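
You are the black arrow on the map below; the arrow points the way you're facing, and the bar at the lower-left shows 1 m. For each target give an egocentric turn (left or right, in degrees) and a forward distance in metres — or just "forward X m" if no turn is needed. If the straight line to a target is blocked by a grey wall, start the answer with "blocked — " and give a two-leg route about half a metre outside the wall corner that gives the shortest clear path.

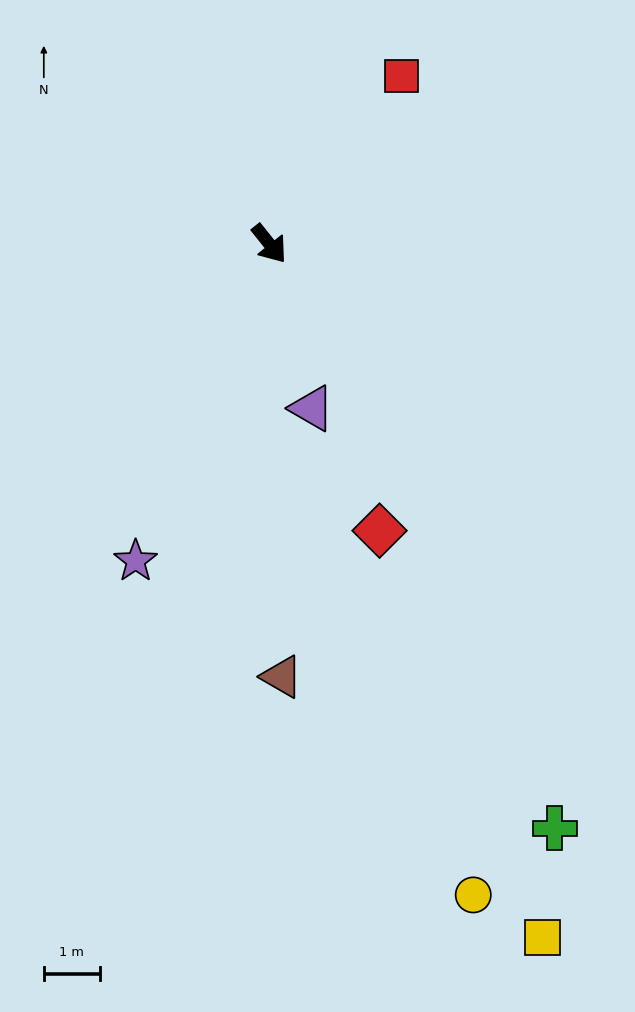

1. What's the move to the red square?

turn left 103°, forward 3.8 m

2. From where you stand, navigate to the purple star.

turn right 61°, forward 6.2 m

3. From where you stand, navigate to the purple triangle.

turn right 24°, forward 3.0 m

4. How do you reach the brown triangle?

turn right 37°, forward 7.7 m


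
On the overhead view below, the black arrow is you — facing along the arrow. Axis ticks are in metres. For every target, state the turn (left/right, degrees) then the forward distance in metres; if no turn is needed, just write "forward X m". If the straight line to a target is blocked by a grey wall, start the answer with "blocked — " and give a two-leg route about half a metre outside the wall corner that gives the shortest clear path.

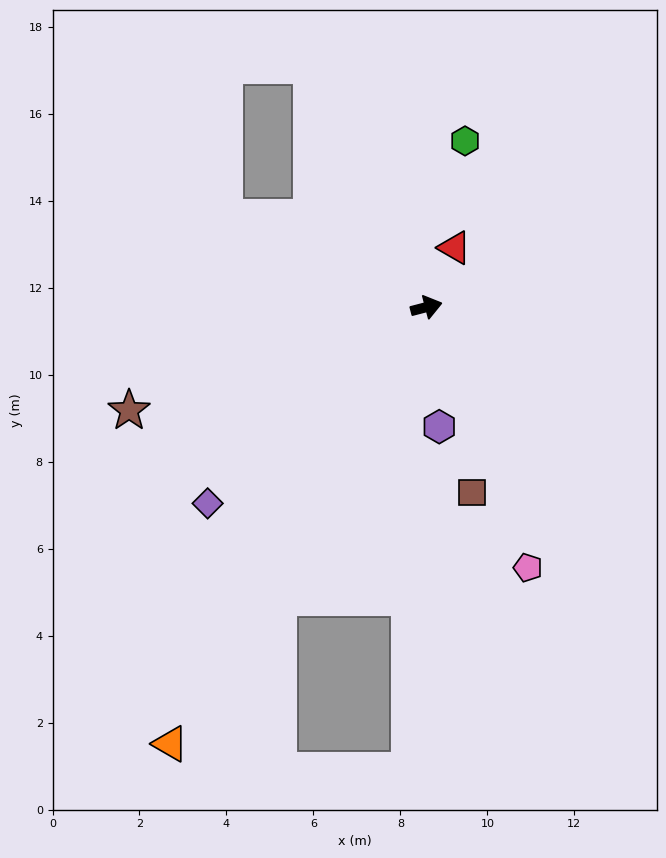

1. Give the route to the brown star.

turn right 175°, forward 7.2 m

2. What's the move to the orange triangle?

turn right 135°, forward 11.6 m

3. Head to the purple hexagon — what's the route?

turn right 98°, forward 2.8 m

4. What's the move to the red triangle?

turn left 50°, forward 1.5 m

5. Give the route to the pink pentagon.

turn right 83°, forward 6.4 m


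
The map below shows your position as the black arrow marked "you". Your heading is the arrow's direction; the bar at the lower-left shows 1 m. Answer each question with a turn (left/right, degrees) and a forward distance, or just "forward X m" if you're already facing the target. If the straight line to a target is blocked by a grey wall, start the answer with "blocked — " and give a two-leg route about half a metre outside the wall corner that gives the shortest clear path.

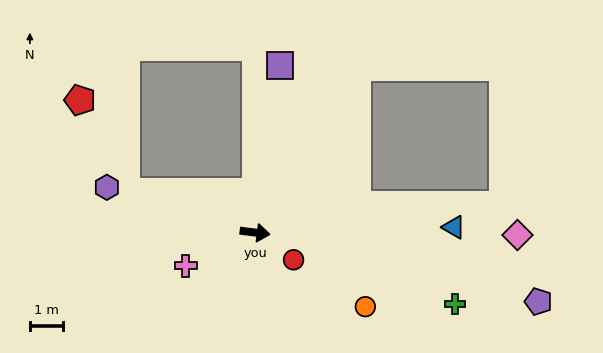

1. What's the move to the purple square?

turn left 89°, forward 5.2 m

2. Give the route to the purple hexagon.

turn left 170°, forward 4.7 m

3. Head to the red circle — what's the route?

turn right 28°, forward 1.4 m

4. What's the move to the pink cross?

turn right 147°, forward 2.4 m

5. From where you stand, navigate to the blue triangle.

turn left 9°, forward 6.1 m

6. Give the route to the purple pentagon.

turn right 7°, forward 8.9 m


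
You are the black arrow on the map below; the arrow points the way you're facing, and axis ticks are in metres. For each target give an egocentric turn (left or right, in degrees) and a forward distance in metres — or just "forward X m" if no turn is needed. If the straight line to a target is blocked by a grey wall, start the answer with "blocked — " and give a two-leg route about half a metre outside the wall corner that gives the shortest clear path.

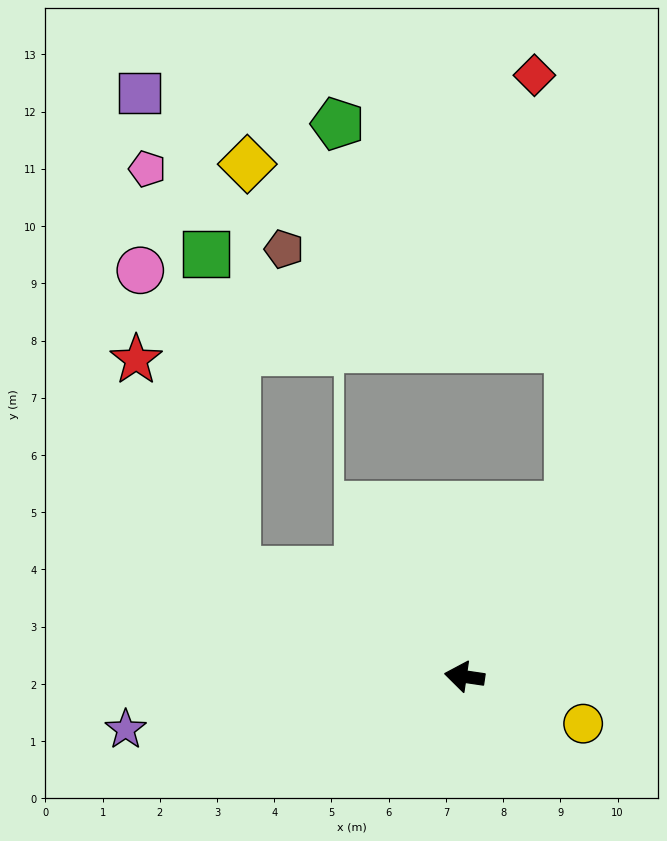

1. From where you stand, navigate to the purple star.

turn left 17°, forward 6.0 m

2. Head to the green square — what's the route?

blocked — turn right 16°, forward 4.4 m, then turn right 60°, forward 5.6 m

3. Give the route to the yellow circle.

turn left 167°, forward 2.2 m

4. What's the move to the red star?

blocked — turn right 16°, forward 4.4 m, then turn right 40°, forward 4.1 m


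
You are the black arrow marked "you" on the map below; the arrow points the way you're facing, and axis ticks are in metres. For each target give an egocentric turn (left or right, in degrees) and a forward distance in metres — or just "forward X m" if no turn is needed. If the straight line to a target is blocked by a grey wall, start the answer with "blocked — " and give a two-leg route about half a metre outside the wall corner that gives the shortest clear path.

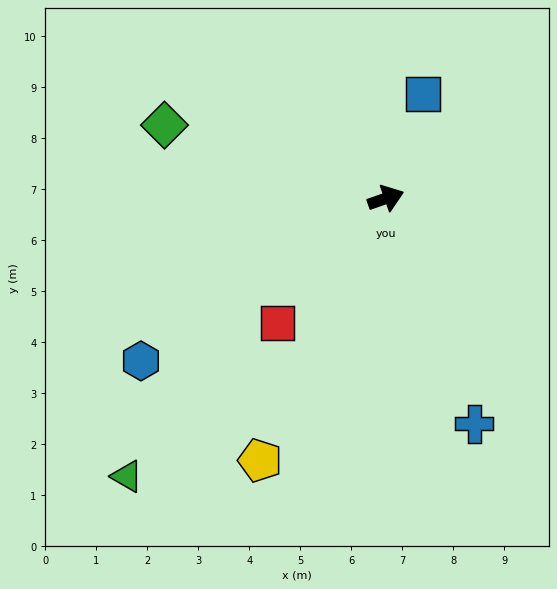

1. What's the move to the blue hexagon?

turn right 166°, forward 5.8 m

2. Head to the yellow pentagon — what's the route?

turn right 135°, forward 5.7 m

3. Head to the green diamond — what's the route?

turn left 142°, forward 4.6 m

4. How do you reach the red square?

turn right 150°, forward 3.2 m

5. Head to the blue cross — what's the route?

turn right 88°, forward 4.8 m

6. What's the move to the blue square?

turn left 51°, forward 2.2 m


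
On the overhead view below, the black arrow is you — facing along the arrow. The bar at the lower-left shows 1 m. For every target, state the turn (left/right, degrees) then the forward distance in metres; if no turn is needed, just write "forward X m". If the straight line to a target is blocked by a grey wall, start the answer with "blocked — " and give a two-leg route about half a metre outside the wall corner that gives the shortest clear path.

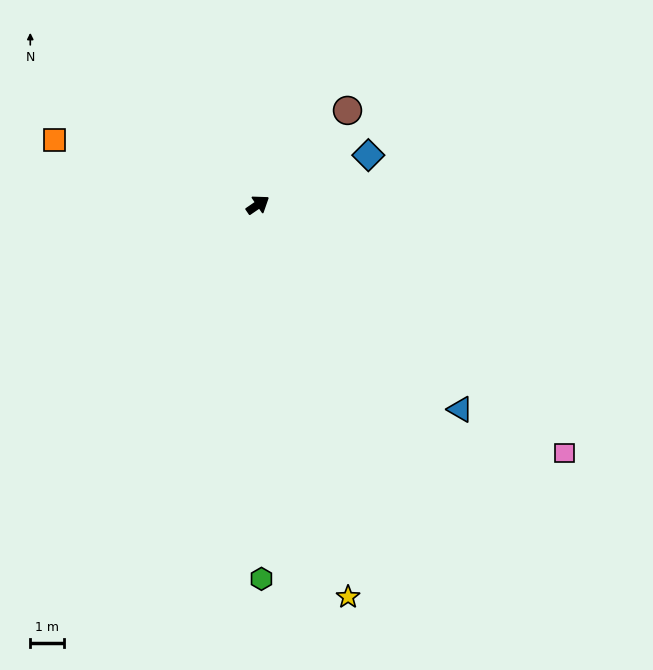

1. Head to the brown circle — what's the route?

turn left 12°, forward 3.8 m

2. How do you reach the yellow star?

turn right 111°, forward 11.9 m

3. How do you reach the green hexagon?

turn right 124°, forward 11.1 m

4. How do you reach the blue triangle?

turn right 80°, forward 8.5 m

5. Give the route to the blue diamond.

turn right 10°, forward 3.6 m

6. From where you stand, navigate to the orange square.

turn left 128°, forward 6.3 m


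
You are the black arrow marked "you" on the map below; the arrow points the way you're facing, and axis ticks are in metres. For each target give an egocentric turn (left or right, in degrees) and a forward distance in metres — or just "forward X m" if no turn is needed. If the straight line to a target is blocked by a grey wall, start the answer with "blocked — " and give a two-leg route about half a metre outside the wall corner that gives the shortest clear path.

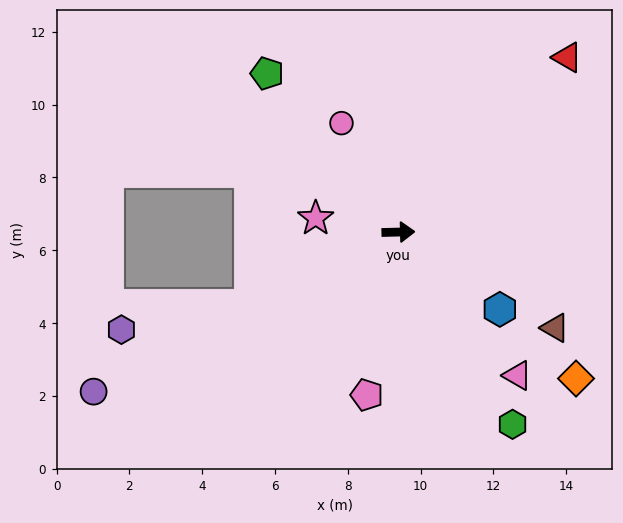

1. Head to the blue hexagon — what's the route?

turn right 39°, forward 3.5 m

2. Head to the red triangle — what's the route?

turn left 45°, forward 6.7 m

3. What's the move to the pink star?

turn left 169°, forward 2.3 m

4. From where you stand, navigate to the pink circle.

turn left 116°, forward 3.4 m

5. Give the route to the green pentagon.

turn left 128°, forward 5.7 m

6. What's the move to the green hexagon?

turn right 61°, forward 6.1 m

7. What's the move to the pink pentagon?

turn right 102°, forward 4.6 m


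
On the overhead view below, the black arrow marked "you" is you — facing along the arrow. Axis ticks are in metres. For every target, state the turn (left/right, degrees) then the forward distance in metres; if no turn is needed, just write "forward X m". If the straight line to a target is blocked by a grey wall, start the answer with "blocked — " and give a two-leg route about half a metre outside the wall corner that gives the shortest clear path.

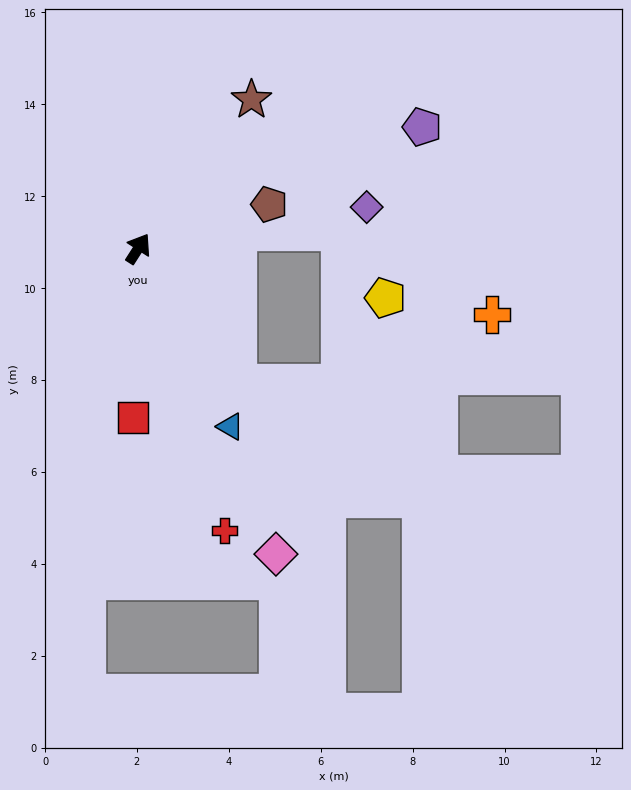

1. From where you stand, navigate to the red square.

turn right 149°, forward 3.7 m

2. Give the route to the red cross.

turn right 130°, forward 6.4 m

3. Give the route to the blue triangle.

turn right 120°, forward 4.4 m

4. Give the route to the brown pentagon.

turn right 39°, forward 3.0 m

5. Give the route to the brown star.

turn right 5°, forward 4.1 m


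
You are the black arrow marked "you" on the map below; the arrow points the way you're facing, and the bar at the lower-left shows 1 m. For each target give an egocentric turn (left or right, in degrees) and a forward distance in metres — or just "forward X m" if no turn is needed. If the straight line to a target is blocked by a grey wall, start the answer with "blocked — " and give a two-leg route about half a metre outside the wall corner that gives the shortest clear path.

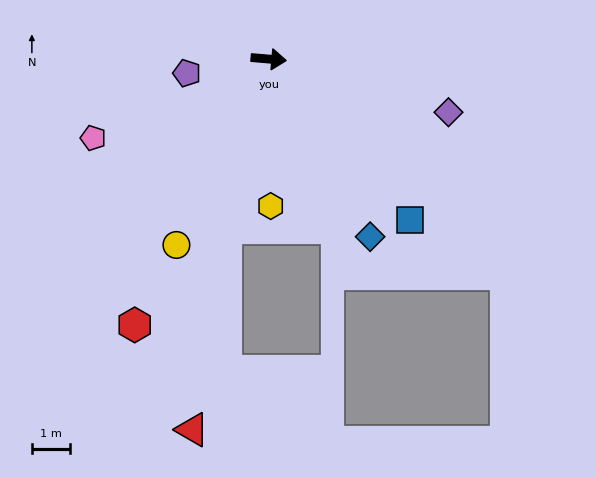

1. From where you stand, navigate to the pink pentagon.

turn right 151°, forward 5.1 m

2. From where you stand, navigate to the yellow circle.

turn right 112°, forward 5.5 m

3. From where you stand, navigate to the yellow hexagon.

turn right 84°, forward 3.9 m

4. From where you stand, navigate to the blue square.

turn right 44°, forward 5.7 m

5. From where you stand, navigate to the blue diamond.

turn right 55°, forward 5.4 m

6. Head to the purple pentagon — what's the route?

turn right 165°, forward 2.2 m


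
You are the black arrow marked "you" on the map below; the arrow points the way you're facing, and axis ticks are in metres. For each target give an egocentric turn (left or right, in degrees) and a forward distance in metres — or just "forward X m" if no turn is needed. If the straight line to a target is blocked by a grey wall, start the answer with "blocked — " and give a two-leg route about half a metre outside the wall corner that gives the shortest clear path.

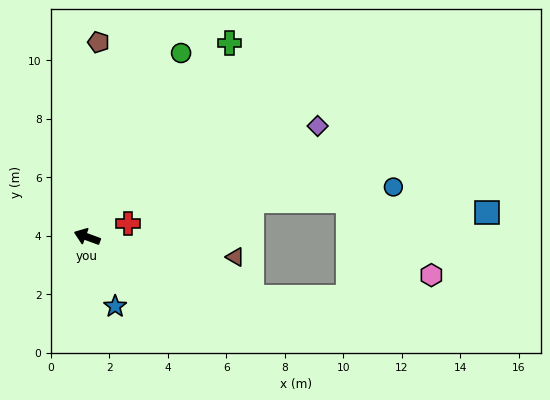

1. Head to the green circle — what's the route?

turn right 97°, forward 7.1 m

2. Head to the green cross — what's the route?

turn right 106°, forward 8.2 m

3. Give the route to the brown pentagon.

turn right 73°, forward 6.7 m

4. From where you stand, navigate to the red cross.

turn right 142°, forward 1.5 m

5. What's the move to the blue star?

turn left 132°, forward 2.6 m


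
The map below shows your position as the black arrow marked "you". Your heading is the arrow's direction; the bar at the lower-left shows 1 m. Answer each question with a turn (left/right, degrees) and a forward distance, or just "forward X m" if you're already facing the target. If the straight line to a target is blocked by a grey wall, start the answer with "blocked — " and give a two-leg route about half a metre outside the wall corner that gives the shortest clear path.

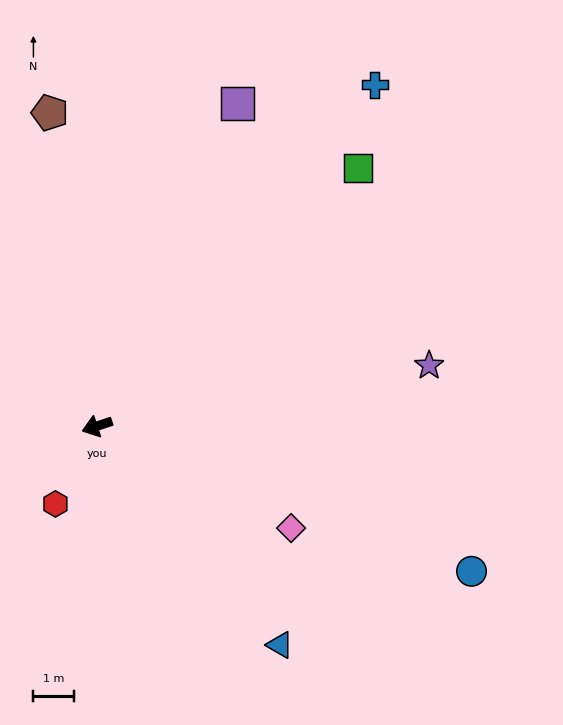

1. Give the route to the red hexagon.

turn left 43°, forward 2.2 m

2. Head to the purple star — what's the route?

turn left 172°, forward 8.3 m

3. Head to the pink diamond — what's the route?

turn left 134°, forward 5.4 m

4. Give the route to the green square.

turn right 154°, forward 9.0 m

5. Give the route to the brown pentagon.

turn right 100°, forward 7.8 m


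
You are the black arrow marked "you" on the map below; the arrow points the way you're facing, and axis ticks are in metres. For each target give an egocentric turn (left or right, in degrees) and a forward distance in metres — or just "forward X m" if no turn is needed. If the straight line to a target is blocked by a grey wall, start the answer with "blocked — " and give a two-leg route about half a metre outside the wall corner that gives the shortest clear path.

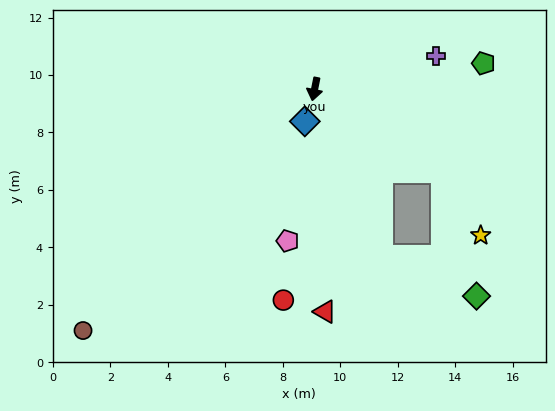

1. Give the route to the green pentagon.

turn left 110°, forward 5.9 m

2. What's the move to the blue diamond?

turn right 5°, forward 1.2 m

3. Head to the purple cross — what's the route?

turn left 117°, forward 4.4 m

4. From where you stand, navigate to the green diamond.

blocked — turn left 69°, forward 5.3 m, then turn right 43°, forward 4.5 m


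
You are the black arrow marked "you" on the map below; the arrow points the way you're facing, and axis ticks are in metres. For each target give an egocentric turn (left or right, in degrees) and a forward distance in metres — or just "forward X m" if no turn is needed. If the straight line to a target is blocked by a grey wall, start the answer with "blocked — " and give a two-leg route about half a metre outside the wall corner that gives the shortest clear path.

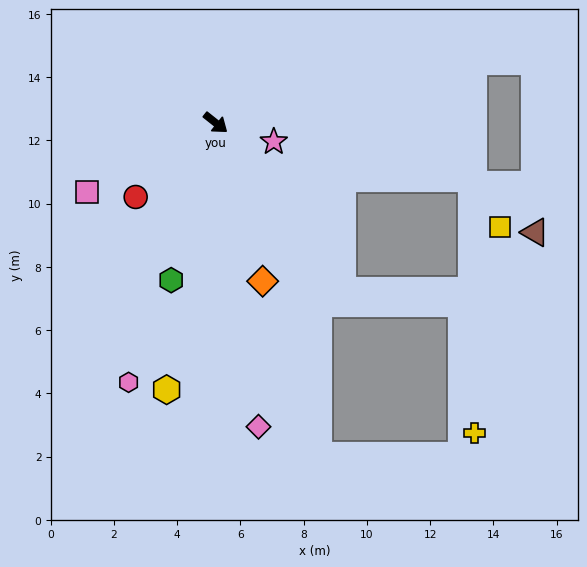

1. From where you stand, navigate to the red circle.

turn right 99°, forward 3.4 m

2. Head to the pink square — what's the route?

turn right 113°, forward 4.6 m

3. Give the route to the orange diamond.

turn right 35°, forward 5.2 m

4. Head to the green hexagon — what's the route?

turn right 67°, forward 5.2 m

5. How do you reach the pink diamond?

turn right 43°, forward 9.7 m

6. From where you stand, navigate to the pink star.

turn left 21°, forward 1.9 m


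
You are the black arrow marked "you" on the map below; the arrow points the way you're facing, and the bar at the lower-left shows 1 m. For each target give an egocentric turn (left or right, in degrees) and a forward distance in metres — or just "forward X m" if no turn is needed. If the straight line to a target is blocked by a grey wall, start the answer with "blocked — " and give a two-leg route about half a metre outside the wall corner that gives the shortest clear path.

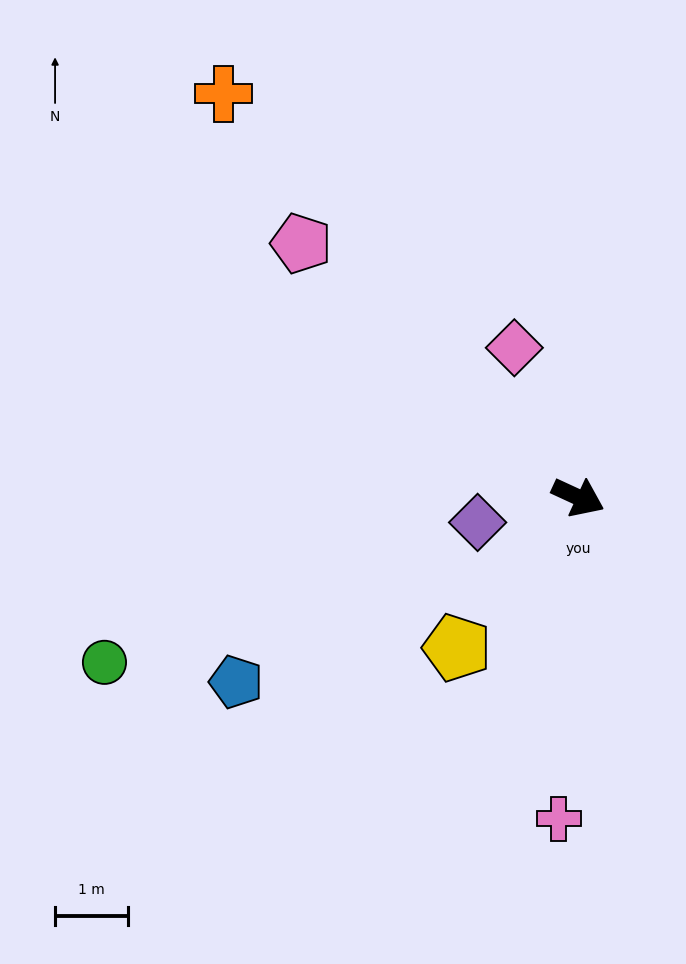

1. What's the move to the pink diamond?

turn left 138°, forward 2.2 m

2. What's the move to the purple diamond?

turn right 141°, forward 1.4 m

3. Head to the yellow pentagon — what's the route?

turn right 104°, forward 2.6 m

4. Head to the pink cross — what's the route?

turn right 69°, forward 4.4 m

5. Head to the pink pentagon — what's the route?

turn left 162°, forward 5.1 m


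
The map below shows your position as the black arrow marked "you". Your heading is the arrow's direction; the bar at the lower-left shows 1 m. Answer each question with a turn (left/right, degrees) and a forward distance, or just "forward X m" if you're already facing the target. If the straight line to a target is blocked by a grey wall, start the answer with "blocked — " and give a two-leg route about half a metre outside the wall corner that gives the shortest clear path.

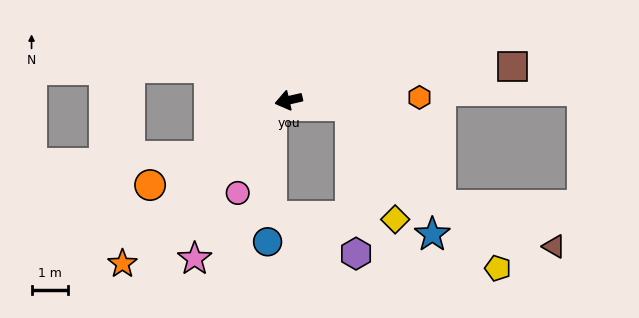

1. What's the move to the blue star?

blocked — turn left 162°, forward 1.7 m, then turn right 52°, forward 4.2 m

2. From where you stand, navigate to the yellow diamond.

blocked — turn left 162°, forward 1.7 m, then turn right 63°, forward 3.4 m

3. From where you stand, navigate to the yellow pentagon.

blocked — turn left 162°, forward 1.7 m, then turn right 43°, forward 6.1 m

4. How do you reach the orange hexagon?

turn left 168°, forward 3.6 m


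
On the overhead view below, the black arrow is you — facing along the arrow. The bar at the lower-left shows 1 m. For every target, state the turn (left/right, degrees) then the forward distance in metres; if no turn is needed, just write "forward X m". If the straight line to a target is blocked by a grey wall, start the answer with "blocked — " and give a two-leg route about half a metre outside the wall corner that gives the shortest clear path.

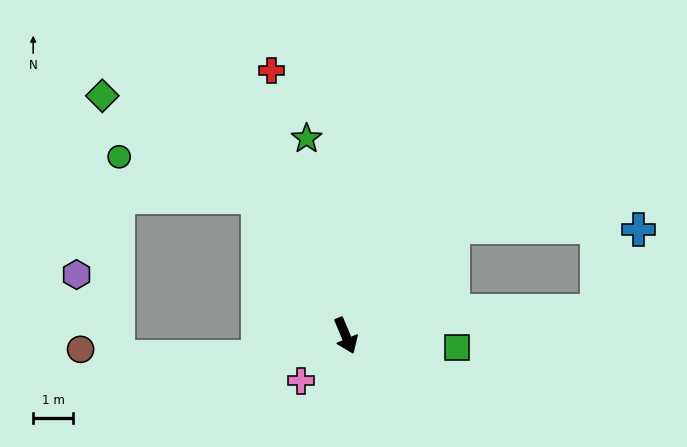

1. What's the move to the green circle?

blocked — turn right 171°, forward 4.1 m, then turn left 42°, forward 3.7 m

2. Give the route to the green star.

turn left 168°, forward 5.1 m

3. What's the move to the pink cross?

turn right 67°, forward 1.6 m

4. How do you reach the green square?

turn left 61°, forward 2.8 m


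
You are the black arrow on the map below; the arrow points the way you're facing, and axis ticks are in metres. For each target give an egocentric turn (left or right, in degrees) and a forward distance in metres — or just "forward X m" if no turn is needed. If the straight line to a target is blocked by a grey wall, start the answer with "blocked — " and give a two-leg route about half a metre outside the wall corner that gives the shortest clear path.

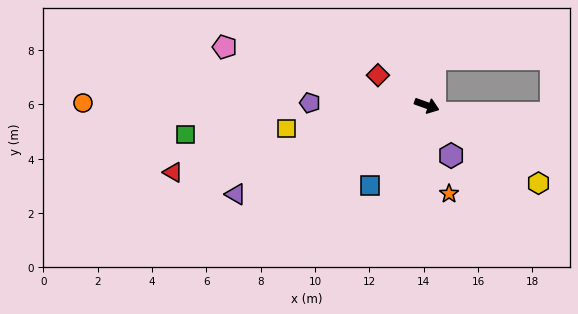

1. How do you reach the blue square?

turn right 105°, forward 3.6 m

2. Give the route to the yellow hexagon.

turn right 15°, forward 5.0 m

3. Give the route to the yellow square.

turn right 151°, forward 5.2 m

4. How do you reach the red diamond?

turn left 168°, forward 2.1 m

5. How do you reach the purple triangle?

turn right 135°, forward 7.8 m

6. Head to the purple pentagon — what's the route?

turn right 161°, forward 4.3 m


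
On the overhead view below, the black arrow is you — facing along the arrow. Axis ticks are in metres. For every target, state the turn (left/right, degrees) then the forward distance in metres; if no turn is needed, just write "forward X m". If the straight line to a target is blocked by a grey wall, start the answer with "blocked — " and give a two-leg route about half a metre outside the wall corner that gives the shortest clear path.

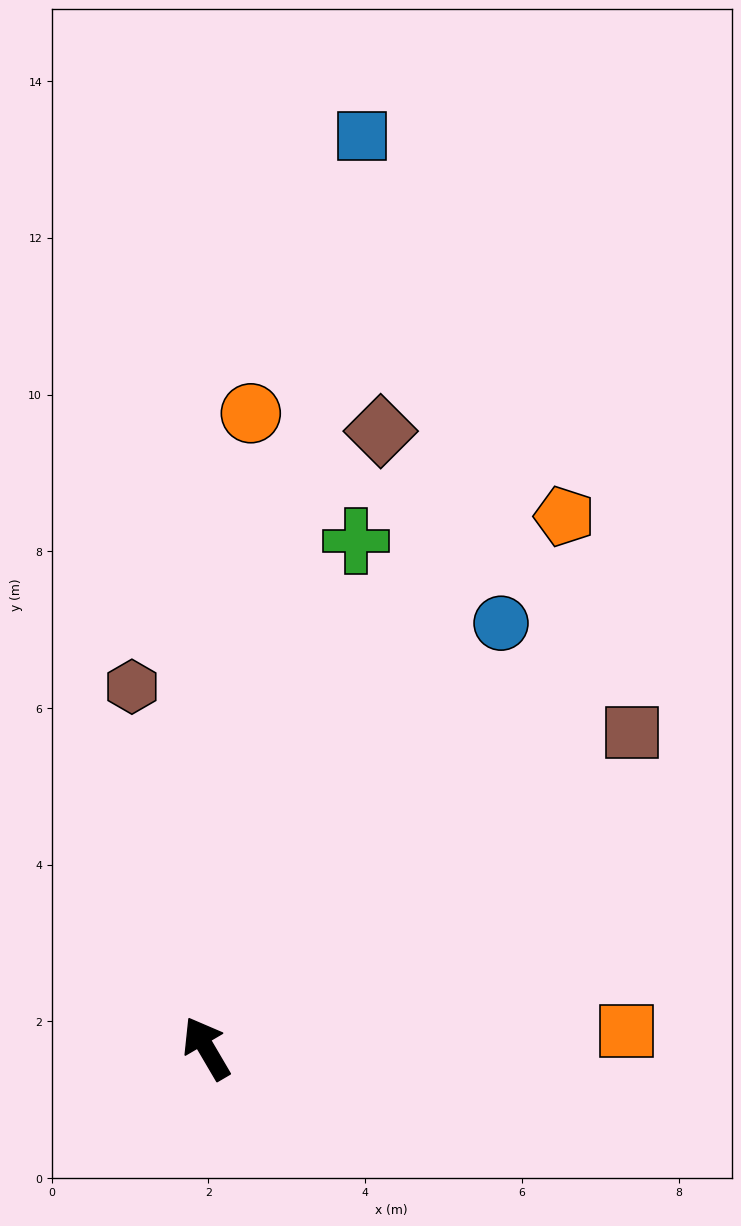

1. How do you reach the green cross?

turn right 47°, forward 6.7 m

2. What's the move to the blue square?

turn right 40°, forward 11.8 m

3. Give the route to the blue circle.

turn right 65°, forward 6.6 m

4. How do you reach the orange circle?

turn right 34°, forward 8.1 m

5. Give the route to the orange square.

turn right 118°, forward 5.4 m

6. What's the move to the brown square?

turn right 84°, forward 6.8 m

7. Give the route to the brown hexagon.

turn right 19°, forward 4.7 m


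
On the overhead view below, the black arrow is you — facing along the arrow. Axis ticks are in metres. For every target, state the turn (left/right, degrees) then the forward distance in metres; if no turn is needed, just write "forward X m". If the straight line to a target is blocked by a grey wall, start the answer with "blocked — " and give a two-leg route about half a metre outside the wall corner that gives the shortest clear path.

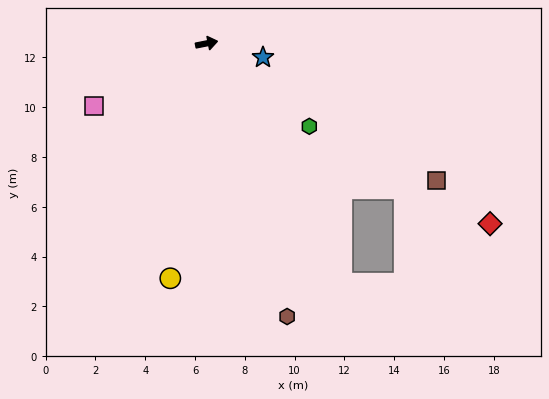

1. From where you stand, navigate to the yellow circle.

turn right 110°, forward 9.5 m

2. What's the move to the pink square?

turn right 162°, forward 5.2 m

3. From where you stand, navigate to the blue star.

turn right 25°, forward 2.3 m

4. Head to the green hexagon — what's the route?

turn right 50°, forward 5.3 m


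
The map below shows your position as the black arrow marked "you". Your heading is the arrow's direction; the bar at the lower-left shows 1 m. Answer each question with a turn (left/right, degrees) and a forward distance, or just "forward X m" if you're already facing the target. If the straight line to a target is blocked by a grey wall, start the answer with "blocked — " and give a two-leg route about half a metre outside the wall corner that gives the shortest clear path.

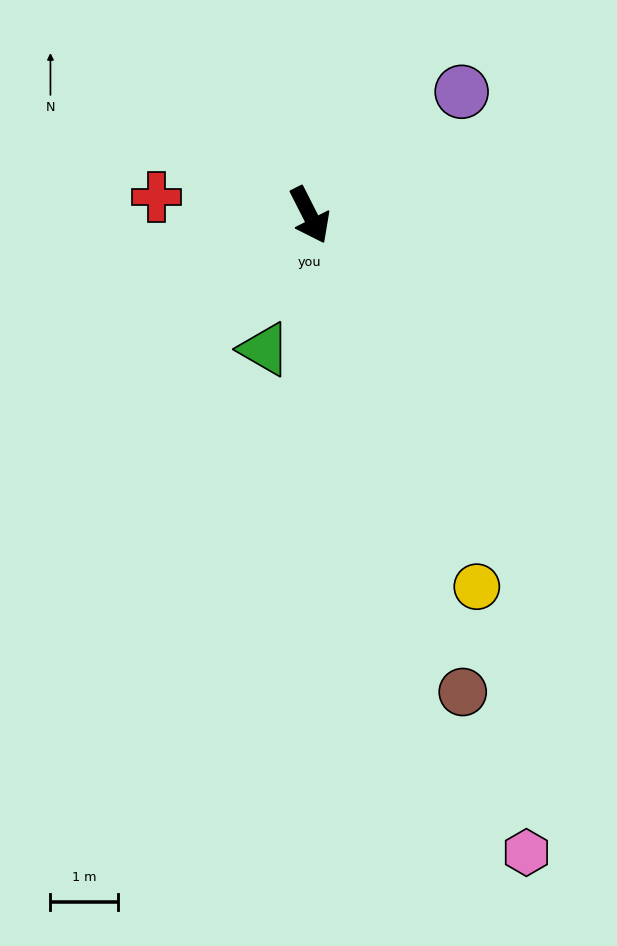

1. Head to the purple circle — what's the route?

turn left 102°, forward 2.9 m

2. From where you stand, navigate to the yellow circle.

turn right 3°, forward 6.1 m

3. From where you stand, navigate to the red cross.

turn right 124°, forward 2.3 m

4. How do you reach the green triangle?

turn right 46°, forward 2.1 m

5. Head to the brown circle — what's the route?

turn right 9°, forward 7.5 m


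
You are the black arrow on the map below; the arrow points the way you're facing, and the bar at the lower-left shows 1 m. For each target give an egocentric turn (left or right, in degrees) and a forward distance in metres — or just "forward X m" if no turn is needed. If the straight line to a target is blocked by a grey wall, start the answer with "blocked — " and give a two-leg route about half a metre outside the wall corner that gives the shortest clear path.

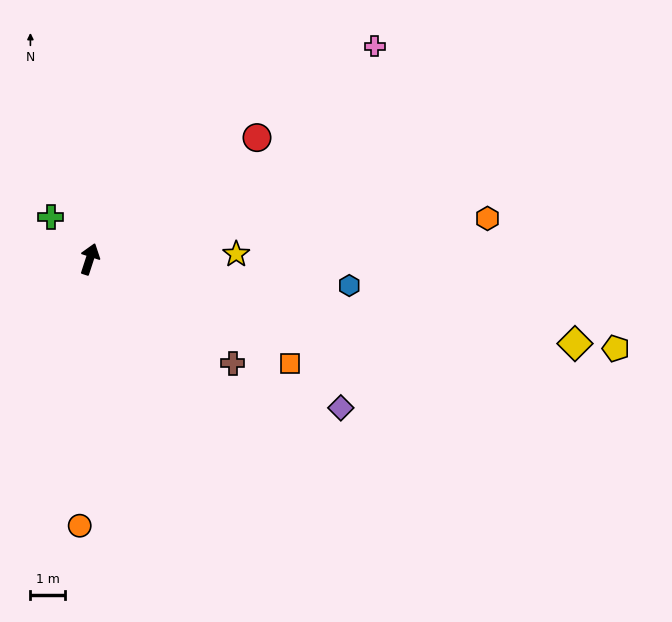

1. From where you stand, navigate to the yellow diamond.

turn right 82°, forward 14.4 m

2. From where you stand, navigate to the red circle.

turn right 36°, forward 6.0 m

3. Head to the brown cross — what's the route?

turn right 108°, forward 5.2 m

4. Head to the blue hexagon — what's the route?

turn right 78°, forward 7.6 m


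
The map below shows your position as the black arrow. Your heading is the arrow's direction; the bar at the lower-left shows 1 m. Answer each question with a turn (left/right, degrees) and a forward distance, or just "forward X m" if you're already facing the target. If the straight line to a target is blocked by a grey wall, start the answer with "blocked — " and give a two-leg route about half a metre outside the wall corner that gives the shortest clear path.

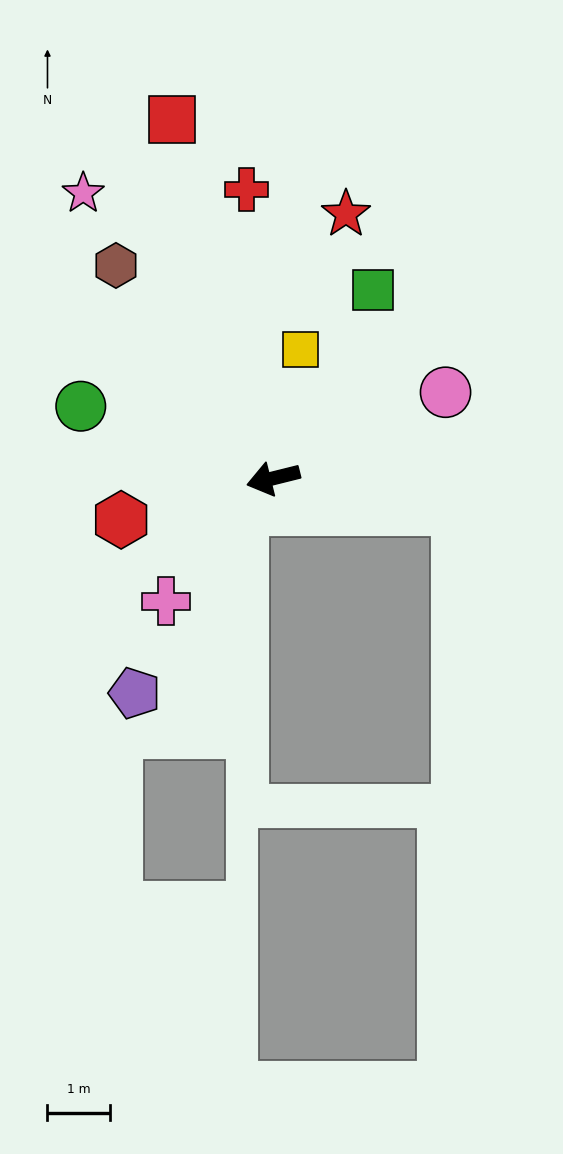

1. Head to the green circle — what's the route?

turn right 35°, forward 3.3 m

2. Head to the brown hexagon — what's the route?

turn right 68°, forward 4.2 m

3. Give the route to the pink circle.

turn right 167°, forward 3.1 m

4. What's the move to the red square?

turn right 88°, forward 5.9 m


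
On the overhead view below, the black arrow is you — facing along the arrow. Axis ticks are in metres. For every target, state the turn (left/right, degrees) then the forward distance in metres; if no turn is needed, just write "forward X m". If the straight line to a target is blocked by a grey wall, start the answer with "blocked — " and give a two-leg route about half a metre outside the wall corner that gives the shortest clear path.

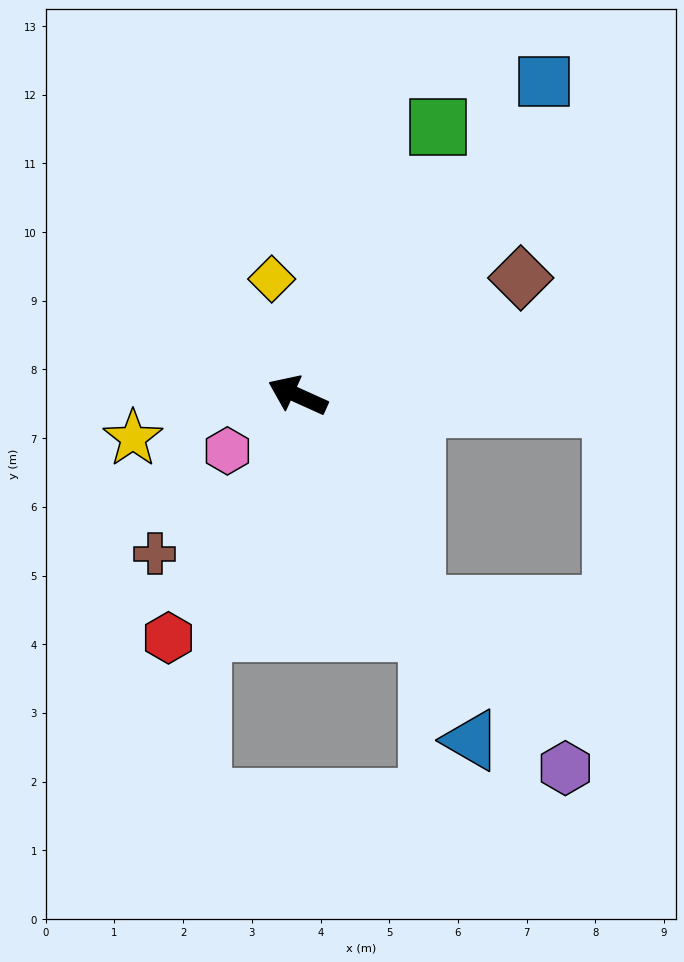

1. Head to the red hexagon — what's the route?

turn left 86°, forward 4.0 m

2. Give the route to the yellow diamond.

turn right 53°, forward 1.7 m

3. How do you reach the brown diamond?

turn right 128°, forward 3.7 m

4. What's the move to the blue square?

turn right 104°, forward 5.8 m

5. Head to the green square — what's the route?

turn right 93°, forward 4.4 m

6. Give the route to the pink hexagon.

turn left 63°, forward 1.3 m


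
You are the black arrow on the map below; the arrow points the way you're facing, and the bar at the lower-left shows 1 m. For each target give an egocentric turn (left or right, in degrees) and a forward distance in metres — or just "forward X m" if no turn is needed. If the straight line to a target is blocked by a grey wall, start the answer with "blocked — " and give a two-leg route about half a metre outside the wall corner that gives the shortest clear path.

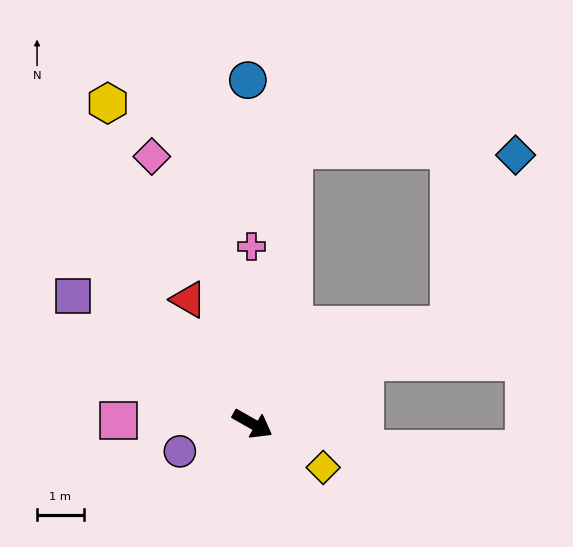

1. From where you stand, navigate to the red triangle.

turn left 147°, forward 3.0 m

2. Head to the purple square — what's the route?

turn left 174°, forward 4.7 m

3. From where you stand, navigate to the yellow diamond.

turn right 2°, forward 1.8 m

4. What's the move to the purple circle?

turn right 130°, forward 1.7 m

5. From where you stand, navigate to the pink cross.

turn left 120°, forward 3.8 m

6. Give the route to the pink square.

turn right 152°, forward 2.9 m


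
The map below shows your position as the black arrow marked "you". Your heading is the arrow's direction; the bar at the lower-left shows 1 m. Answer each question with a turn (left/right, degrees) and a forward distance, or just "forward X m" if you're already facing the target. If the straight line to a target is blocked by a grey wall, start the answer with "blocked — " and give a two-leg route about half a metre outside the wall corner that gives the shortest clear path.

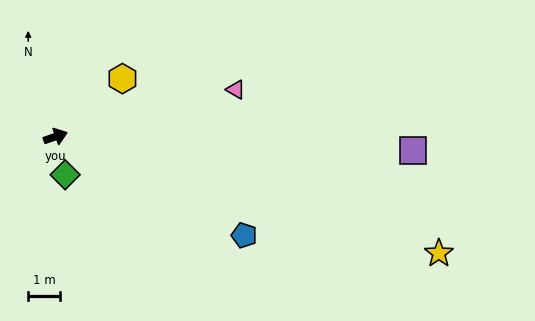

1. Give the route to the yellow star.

turn right 36°, forward 12.8 m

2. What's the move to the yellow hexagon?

turn left 22°, forward 2.8 m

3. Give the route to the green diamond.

turn right 95°, forward 1.3 m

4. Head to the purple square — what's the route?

turn right 21°, forward 11.4 m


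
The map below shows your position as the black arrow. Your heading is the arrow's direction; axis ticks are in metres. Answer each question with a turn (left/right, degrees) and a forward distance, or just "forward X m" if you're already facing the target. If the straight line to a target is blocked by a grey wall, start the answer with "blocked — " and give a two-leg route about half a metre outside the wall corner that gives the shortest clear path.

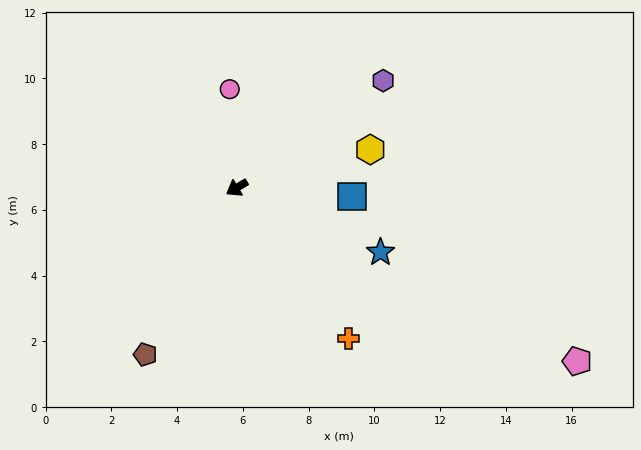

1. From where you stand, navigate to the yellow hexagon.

turn left 165°, forward 4.2 m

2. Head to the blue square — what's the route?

turn left 145°, forward 3.5 m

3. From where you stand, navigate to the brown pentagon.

turn left 30°, forward 5.8 m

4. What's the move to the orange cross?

turn left 95°, forward 5.7 m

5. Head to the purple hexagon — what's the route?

turn right 175°, forward 5.5 m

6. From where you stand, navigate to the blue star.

turn left 125°, forward 4.8 m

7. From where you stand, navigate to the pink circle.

turn right 117°, forward 3.0 m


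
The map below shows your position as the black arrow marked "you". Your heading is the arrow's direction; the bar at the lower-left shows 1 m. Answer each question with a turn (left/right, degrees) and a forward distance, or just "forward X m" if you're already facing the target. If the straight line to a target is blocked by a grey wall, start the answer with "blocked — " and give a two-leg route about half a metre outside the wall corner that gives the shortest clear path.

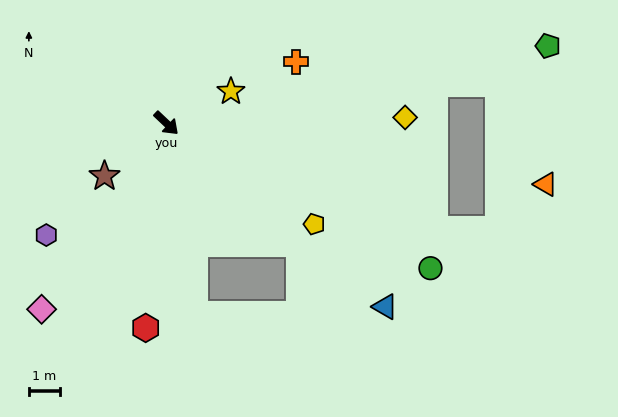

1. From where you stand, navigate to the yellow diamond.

turn left 45°, forward 7.6 m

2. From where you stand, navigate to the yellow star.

turn left 70°, forward 2.3 m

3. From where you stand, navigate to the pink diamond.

turn right 80°, forward 7.2 m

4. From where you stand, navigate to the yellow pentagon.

turn left 9°, forward 5.7 m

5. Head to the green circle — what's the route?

turn left 15°, forward 9.6 m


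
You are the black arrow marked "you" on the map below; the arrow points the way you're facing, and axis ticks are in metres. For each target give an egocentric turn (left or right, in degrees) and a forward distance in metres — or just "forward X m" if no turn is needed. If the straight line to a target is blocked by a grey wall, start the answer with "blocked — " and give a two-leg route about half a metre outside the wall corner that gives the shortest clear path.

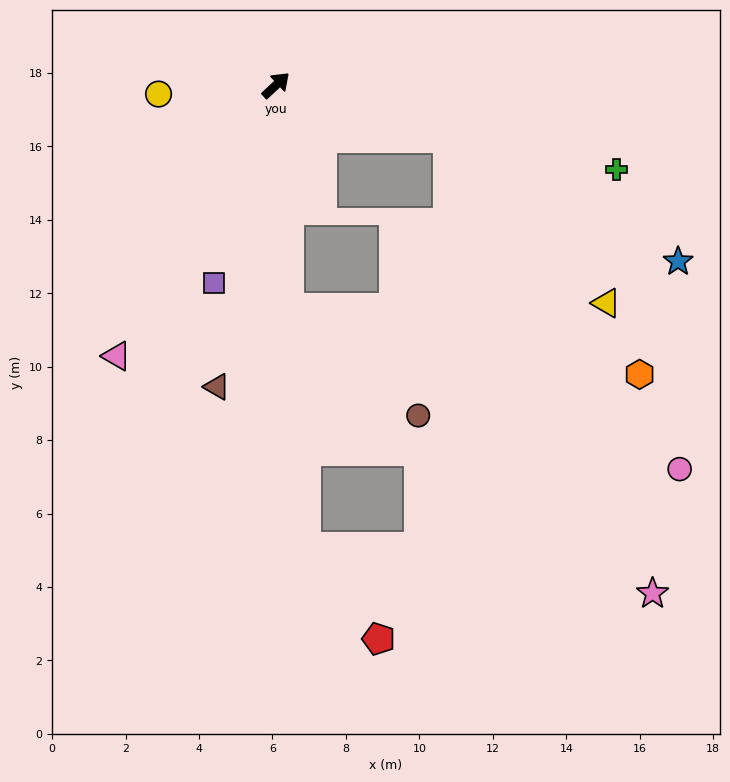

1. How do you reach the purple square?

turn right 150°, forward 5.7 m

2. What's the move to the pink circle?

blocked — turn right 60°, forward 4.9 m, then turn right 38°, forward 11.0 m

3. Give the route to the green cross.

turn right 57°, forward 9.6 m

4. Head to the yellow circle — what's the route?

turn left 141°, forward 3.2 m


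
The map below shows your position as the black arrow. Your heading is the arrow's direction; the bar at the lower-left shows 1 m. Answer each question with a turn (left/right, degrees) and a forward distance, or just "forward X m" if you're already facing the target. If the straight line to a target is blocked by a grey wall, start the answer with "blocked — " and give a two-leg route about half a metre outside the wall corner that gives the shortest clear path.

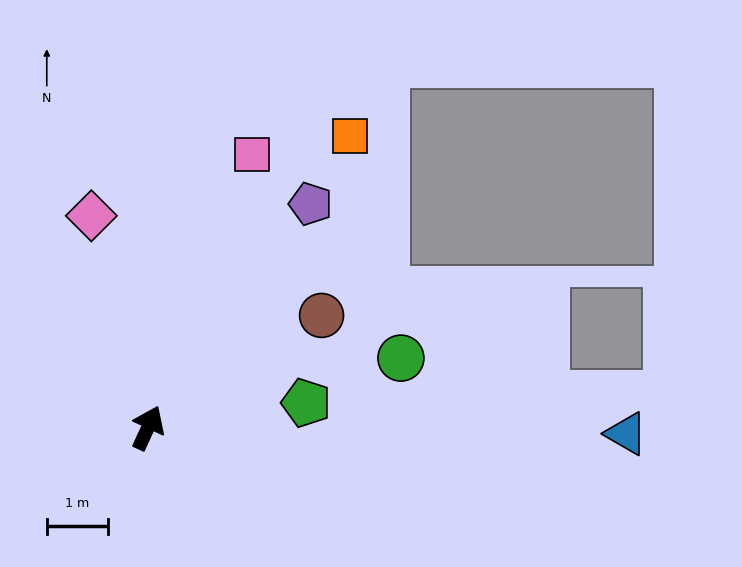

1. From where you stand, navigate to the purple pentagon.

turn right 11°, forward 4.5 m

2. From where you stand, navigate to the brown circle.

turn right 32°, forward 3.4 m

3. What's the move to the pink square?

turn left 4°, forward 4.8 m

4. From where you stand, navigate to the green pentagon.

turn right 56°, forward 2.6 m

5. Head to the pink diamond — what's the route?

turn left 40°, forward 3.6 m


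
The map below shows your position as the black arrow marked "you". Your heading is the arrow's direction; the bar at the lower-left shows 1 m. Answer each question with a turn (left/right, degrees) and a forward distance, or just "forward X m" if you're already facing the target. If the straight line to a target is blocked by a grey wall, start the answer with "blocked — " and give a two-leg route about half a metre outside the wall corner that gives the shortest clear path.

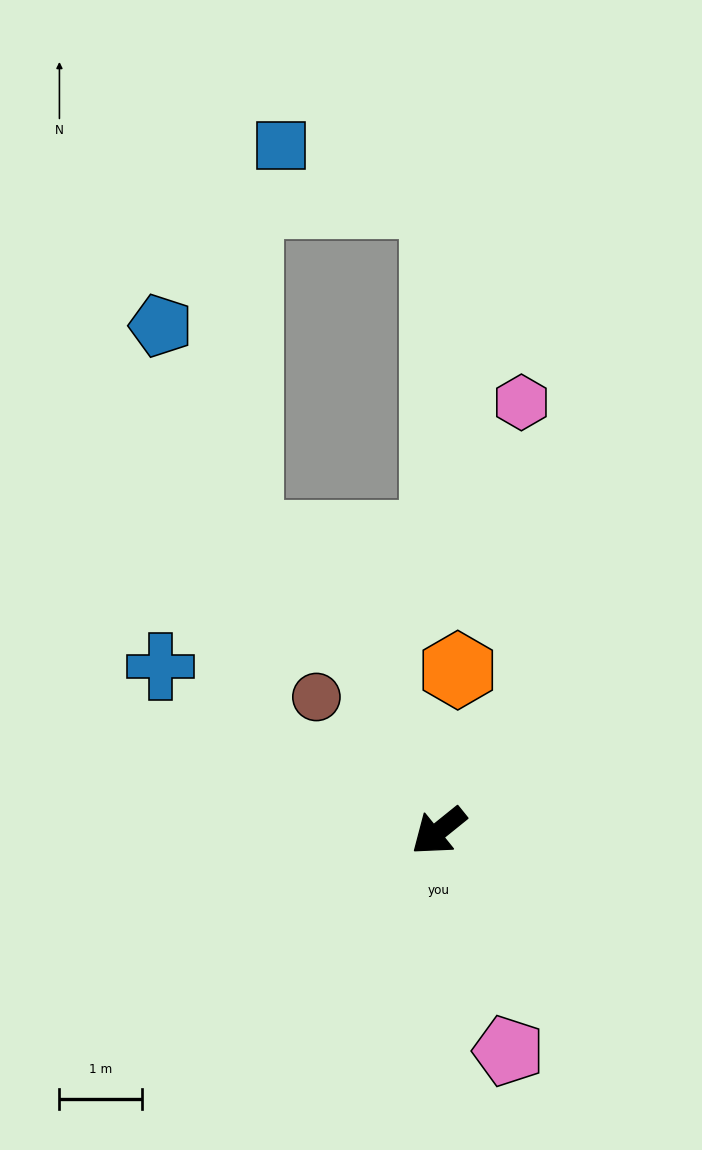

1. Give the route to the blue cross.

turn right 70°, forward 3.9 m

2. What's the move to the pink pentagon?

turn left 69°, forward 2.8 m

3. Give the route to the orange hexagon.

turn right 136°, forward 2.0 m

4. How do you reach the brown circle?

turn right 87°, forward 2.2 m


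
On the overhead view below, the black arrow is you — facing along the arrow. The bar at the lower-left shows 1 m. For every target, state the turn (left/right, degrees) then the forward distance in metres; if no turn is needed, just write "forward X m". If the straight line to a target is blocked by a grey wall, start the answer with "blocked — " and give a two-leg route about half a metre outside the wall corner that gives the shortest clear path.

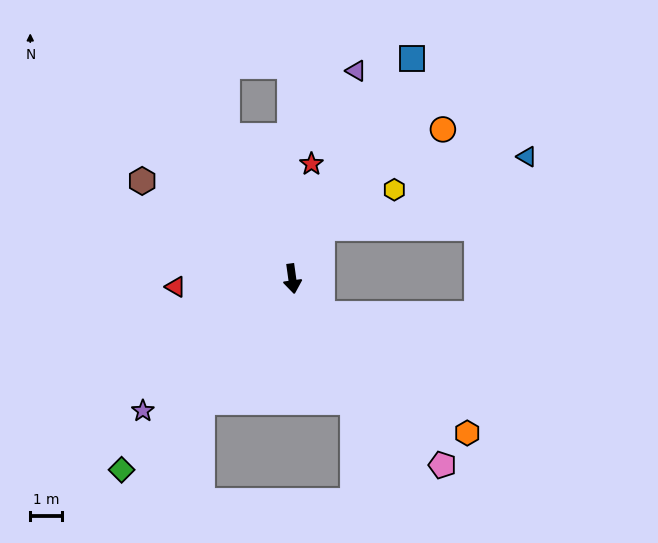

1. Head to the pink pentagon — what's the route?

turn left 31°, forward 7.4 m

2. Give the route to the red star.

turn left 163°, forward 3.6 m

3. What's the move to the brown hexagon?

turn right 131°, forward 5.6 m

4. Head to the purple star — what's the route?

turn right 56°, forward 6.2 m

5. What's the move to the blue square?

turn left 144°, forward 7.8 m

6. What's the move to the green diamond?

turn right 50°, forward 7.9 m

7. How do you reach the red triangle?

turn right 94°, forward 3.6 m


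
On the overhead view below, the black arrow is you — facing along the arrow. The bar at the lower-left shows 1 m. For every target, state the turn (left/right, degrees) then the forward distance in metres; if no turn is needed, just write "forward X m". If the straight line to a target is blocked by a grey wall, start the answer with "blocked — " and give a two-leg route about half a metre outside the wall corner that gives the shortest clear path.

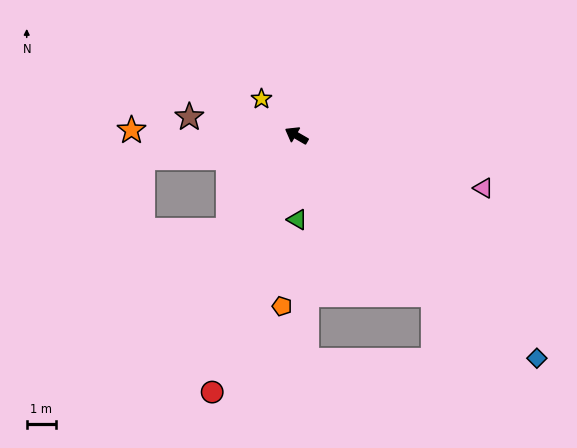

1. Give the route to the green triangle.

turn left 121°, forward 2.9 m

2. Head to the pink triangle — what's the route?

turn right 166°, forward 6.7 m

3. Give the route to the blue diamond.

turn left 167°, forward 11.2 m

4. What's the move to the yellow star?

turn right 16°, forward 1.7 m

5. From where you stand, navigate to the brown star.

turn left 20°, forward 3.7 m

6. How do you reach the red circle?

turn left 102°, forward 9.3 m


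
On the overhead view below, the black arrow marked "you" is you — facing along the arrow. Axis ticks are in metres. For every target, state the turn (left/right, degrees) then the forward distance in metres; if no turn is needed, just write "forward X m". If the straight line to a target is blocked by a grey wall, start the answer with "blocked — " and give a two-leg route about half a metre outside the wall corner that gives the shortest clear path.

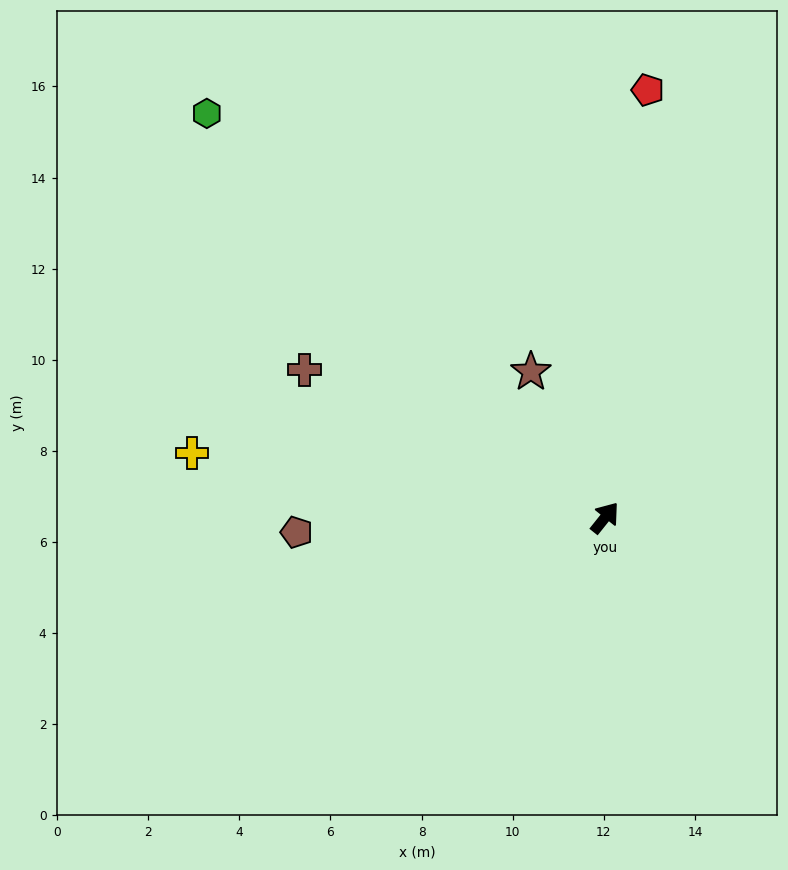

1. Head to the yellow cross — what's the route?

turn left 120°, forward 9.2 m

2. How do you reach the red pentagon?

turn left 33°, forward 9.4 m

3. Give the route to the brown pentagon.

turn left 131°, forward 6.8 m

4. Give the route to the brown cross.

turn left 102°, forward 7.4 m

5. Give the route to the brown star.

turn left 66°, forward 3.6 m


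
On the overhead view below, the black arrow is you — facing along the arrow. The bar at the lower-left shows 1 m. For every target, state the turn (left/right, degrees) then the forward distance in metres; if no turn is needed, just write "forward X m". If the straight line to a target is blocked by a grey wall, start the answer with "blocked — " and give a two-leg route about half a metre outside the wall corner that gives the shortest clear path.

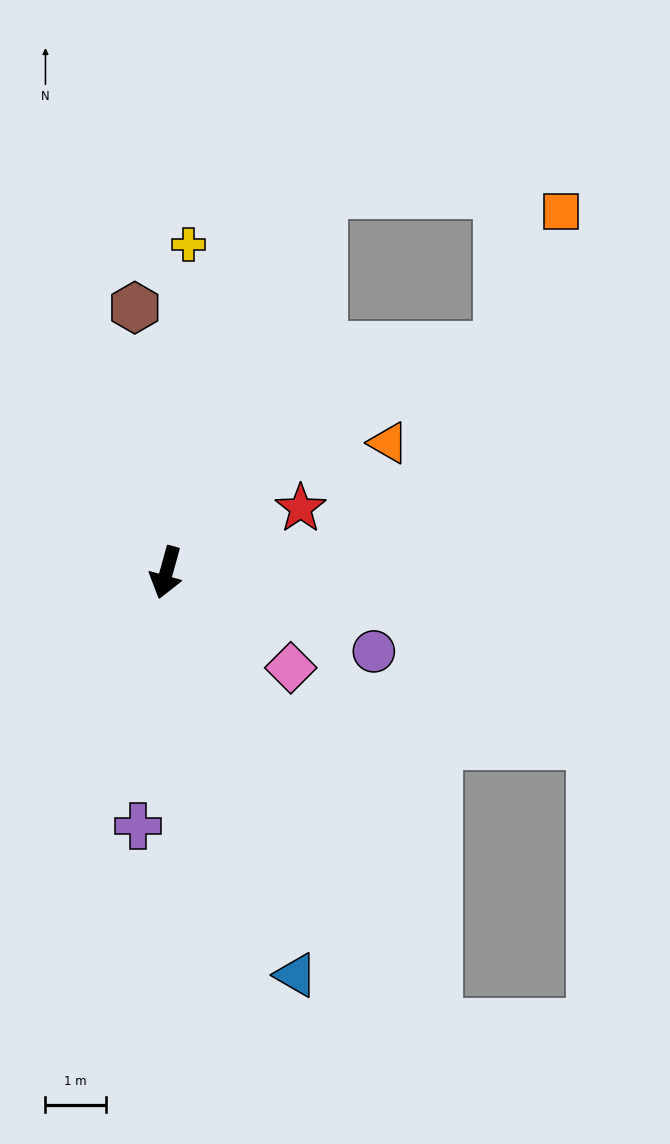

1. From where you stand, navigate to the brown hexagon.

turn right 158°, forward 4.4 m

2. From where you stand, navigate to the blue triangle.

turn left 33°, forward 7.0 m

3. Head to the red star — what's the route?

turn left 131°, forward 2.5 m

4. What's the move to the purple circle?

turn left 85°, forward 3.7 m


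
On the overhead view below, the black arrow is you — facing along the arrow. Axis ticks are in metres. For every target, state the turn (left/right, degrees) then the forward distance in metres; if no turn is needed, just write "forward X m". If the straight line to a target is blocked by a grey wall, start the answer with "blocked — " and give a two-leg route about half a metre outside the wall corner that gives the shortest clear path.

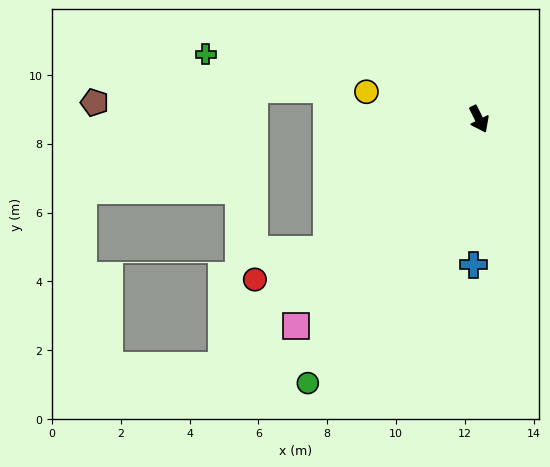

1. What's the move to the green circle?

turn right 60°, forward 9.1 m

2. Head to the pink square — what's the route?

turn right 68°, forward 8.0 m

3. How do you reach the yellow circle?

turn right 130°, forward 3.4 m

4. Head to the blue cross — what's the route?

turn right 29°, forward 4.2 m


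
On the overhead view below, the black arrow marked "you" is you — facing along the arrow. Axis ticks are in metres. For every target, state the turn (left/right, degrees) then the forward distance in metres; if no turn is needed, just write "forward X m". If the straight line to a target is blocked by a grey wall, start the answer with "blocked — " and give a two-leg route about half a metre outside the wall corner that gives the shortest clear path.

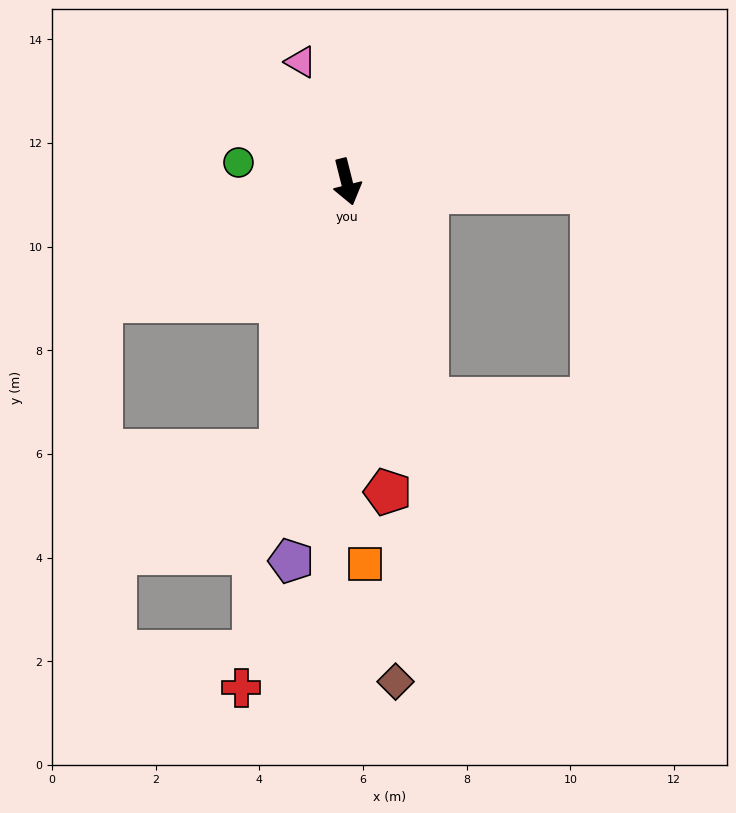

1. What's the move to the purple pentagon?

turn right 22°, forward 7.4 m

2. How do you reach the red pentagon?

turn right 7°, forward 6.0 m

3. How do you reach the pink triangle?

turn right 173°, forward 2.5 m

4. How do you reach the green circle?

turn right 114°, forward 2.1 m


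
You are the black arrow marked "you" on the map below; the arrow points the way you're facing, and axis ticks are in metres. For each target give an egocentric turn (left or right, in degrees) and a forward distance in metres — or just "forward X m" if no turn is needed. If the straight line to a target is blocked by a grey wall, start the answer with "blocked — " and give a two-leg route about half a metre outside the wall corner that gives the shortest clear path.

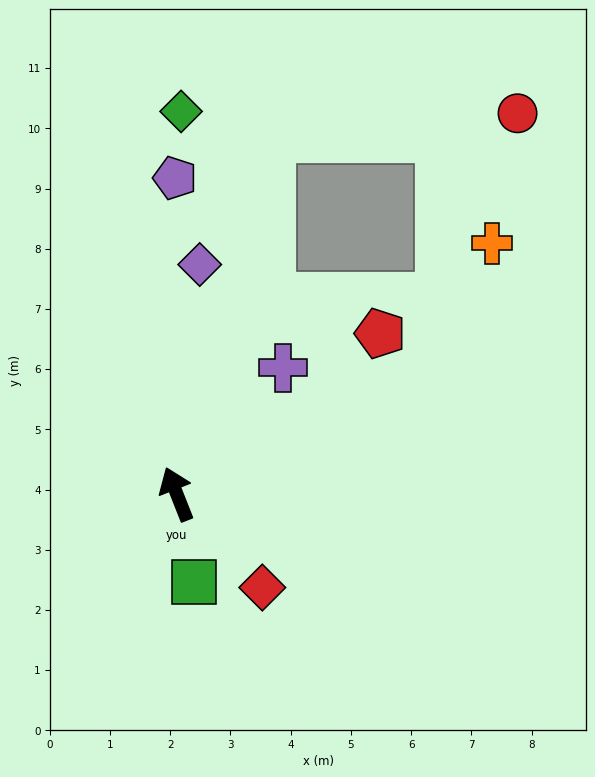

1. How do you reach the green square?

turn left 169°, forward 1.5 m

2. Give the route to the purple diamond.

turn right 27°, forward 3.8 m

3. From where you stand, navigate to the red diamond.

turn right 159°, forward 2.1 m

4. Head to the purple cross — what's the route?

turn right 62°, forward 2.7 m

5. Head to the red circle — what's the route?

blocked — turn right 36°, forward 6.1 m, then turn right 70°, forward 4.1 m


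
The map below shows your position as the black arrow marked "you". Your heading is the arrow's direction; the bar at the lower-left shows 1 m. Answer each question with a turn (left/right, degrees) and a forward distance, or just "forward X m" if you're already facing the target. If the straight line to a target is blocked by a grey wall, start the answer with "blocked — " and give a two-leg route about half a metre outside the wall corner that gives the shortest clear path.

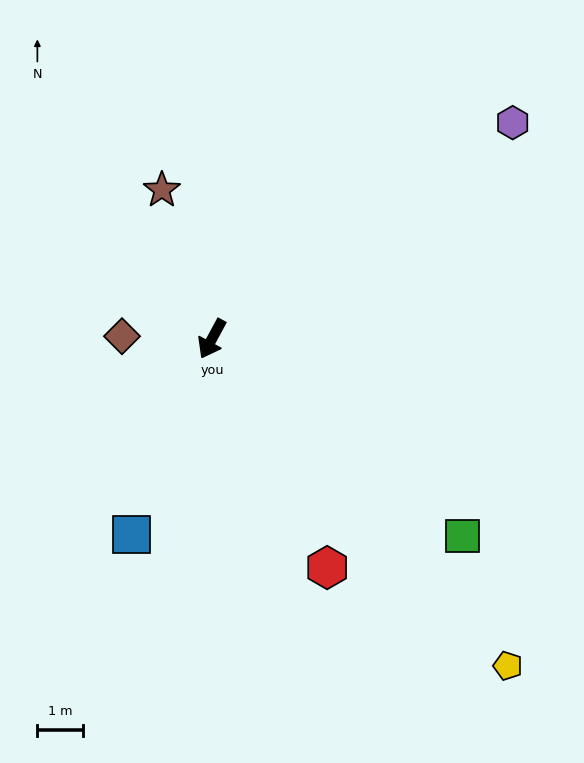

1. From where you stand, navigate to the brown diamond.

turn right 63°, forward 2.0 m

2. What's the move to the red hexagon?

turn left 55°, forward 5.7 m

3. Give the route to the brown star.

turn right 133°, forward 3.5 m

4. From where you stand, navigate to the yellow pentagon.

turn left 70°, forward 9.7 m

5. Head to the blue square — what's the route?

turn left 6°, forward 4.7 m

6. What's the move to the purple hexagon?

turn left 154°, forward 8.2 m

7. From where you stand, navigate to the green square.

turn left 80°, forward 7.0 m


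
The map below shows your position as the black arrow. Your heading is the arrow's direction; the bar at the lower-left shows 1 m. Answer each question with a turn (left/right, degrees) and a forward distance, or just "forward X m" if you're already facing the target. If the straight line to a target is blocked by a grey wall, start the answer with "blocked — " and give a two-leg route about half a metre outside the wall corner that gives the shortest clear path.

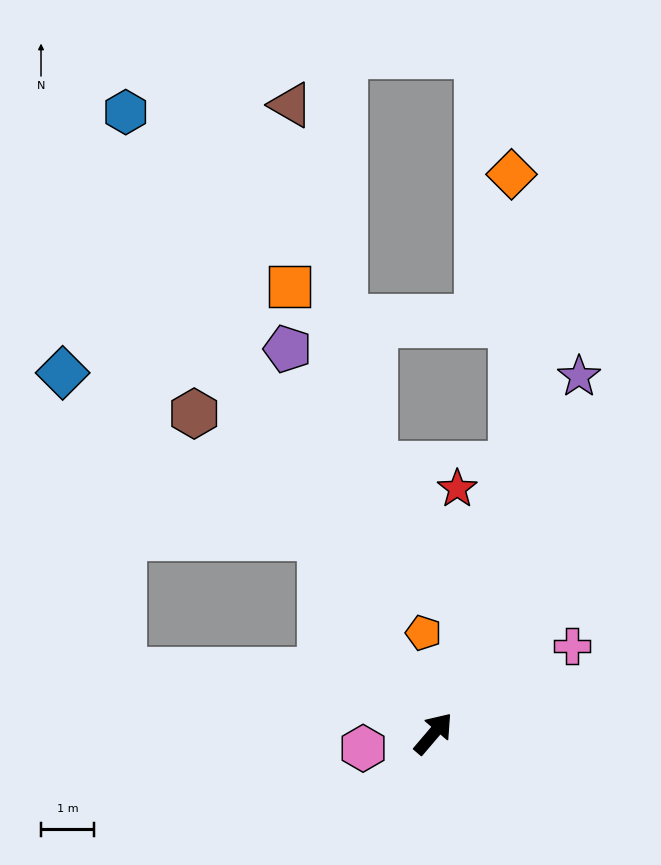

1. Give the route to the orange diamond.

blocked — turn left 24°, forward 5.3 m, then turn left 16°, forward 5.4 m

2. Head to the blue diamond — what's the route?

blocked — turn left 70°, forward 4.2 m, then turn left 28°, forward 5.7 m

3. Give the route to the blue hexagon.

turn left 67°, forward 13.0 m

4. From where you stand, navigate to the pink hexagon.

turn left 142°, forward 1.3 m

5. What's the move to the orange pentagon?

turn left 46°, forward 1.9 m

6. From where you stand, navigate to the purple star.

turn left 18°, forward 7.2 m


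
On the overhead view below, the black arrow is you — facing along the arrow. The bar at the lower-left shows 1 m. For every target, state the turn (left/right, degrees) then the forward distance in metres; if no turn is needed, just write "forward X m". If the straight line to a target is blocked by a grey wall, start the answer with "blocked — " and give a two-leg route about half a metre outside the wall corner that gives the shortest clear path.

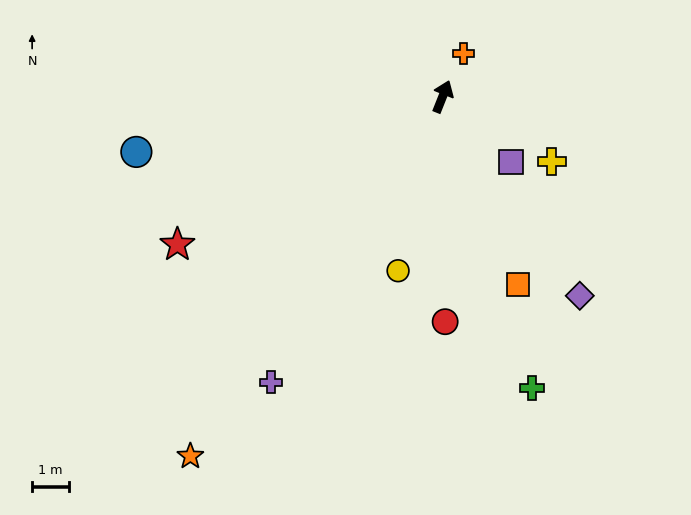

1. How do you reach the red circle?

turn right 158°, forward 6.2 m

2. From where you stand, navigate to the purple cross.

turn left 171°, forward 9.1 m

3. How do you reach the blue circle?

turn left 122°, forward 8.5 m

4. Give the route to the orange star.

turn left 167°, forward 12.0 m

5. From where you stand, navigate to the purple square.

turn right 112°, forward 2.6 m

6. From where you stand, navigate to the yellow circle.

turn right 173°, forward 4.9 m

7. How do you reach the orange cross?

turn right 4°, forward 1.3 m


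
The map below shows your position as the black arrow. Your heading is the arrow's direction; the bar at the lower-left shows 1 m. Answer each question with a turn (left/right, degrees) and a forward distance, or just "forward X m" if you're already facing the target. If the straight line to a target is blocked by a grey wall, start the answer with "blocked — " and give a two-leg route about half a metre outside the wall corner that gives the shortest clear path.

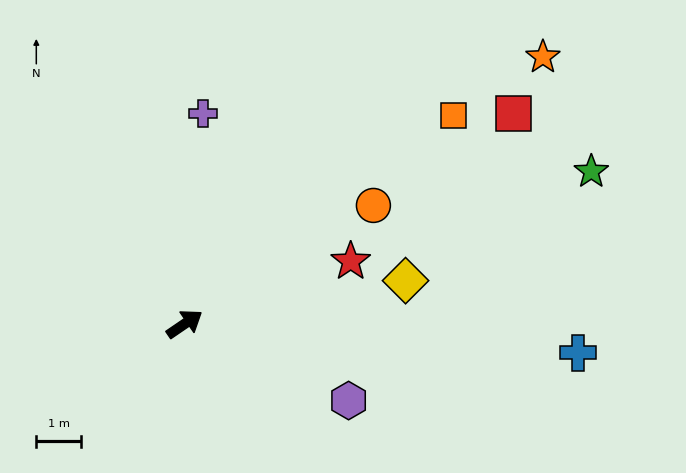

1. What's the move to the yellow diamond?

turn right 23°, forward 5.0 m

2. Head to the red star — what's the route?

turn right 14°, forward 3.9 m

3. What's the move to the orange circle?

turn right 2°, forward 4.9 m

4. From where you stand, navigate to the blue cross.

turn right 39°, forward 8.7 m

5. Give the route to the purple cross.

turn left 51°, forward 4.7 m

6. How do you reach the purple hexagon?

turn right 59°, forward 4.0 m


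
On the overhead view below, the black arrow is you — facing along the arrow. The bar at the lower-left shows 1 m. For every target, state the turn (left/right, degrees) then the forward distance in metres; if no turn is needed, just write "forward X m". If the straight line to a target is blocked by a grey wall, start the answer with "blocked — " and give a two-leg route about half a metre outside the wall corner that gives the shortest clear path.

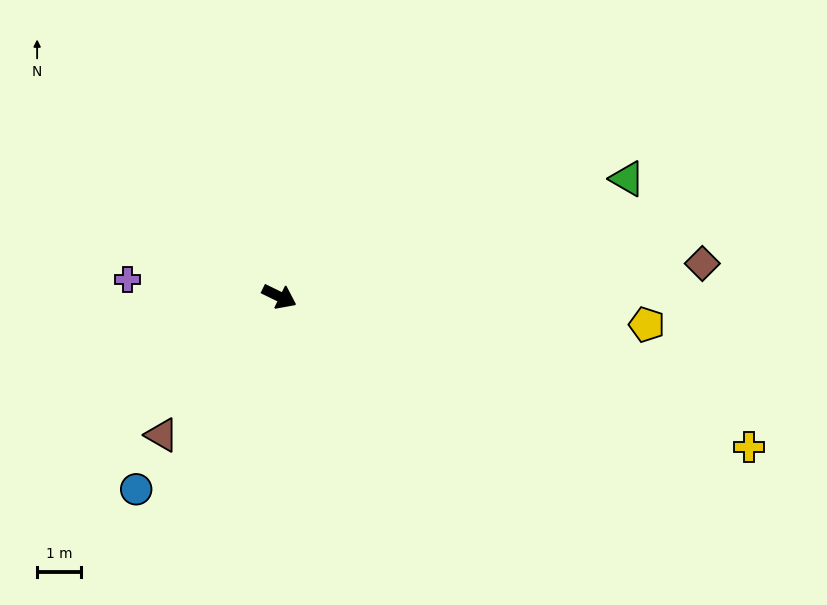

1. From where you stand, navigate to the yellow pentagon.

turn left 22°, forward 8.5 m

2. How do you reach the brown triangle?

turn right 104°, forward 4.2 m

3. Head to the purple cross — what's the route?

turn right 160°, forward 3.5 m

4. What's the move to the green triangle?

turn left 45°, forward 8.4 m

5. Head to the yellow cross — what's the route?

turn left 8°, forward 11.3 m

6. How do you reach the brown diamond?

turn left 31°, forward 9.7 m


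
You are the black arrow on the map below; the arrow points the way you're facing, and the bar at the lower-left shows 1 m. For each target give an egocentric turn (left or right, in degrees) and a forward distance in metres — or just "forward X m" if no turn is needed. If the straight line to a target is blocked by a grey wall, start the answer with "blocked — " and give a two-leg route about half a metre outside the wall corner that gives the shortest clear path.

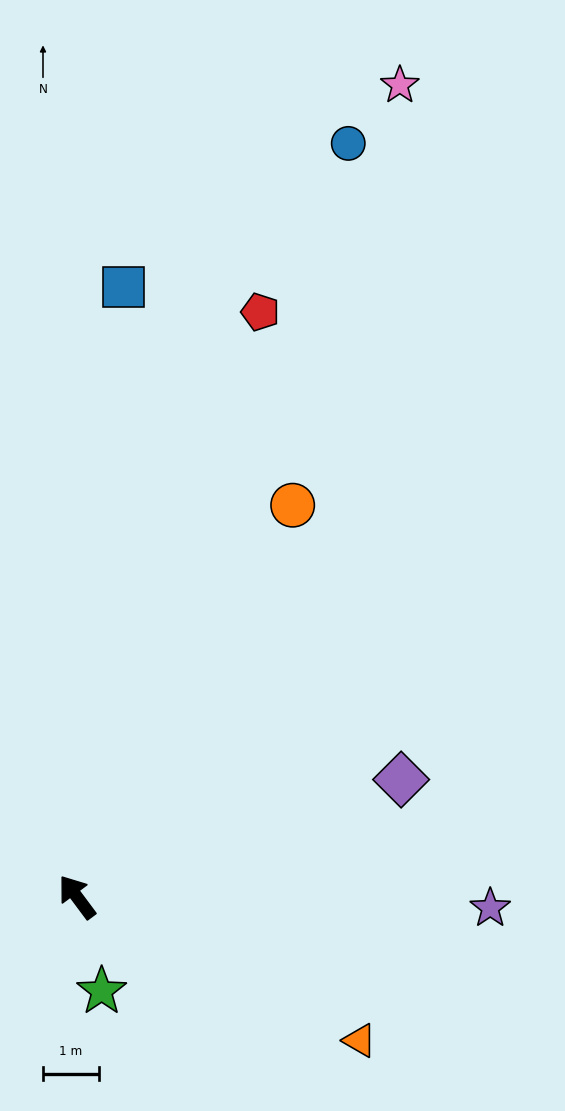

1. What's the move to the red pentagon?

turn right 54°, forward 11.0 m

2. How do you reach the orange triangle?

turn right 154°, forward 5.7 m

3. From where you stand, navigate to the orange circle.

turn right 66°, forward 8.0 m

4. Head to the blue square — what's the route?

turn right 41°, forward 11.0 m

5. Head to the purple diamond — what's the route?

turn right 107°, forward 6.2 m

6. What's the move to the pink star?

turn right 58°, forward 15.7 m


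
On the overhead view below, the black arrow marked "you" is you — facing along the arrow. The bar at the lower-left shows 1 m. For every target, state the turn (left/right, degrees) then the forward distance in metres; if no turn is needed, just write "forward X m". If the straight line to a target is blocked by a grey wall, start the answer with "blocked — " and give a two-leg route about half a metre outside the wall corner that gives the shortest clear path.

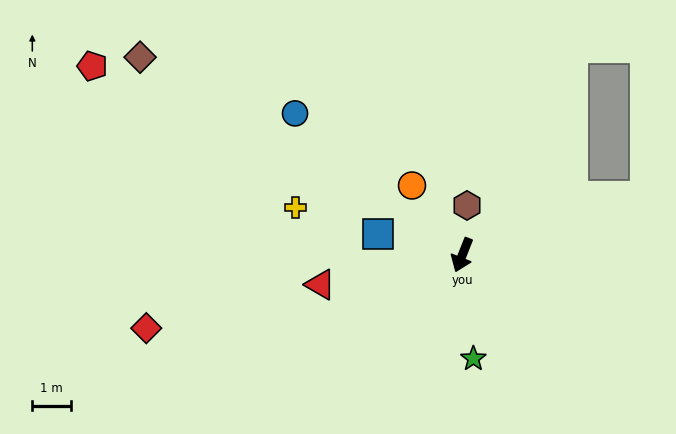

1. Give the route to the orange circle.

turn right 122°, forward 2.2 m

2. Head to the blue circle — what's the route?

turn right 109°, forward 5.7 m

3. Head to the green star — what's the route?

turn left 28°, forward 2.7 m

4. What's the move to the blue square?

turn right 82°, forward 2.3 m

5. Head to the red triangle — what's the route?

turn right 57°, forward 3.8 m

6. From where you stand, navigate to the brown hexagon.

turn right 164°, forward 1.3 m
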